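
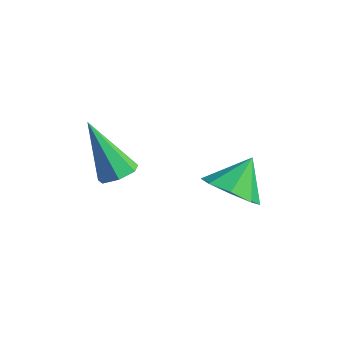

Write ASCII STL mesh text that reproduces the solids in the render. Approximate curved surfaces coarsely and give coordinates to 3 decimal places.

solid 
facet normal 0.492 0.108 -0.864
outer loop
vertex -1.654 -0.054 -2.595
vertex -2.062 0.278 -2.786
vertex -1.6 0.42 -2.505
endloop
endfacet
facet normal 0.701 -0.209 0.682
outer loop
vertex -1.654 -0.054 -2.595
vertex -1.6 0.42 -2.505
vertex -2.958 0.082 -1.214
endloop
endfacet
facet normal 0.492 0.107 -0.864
outer loop
vertex -1.6 0.42 -2.505
vertex -2.062 0.278 -2.786
vertex -1.894 0.788 -2.627
endloop
endfacet
facet normal 0.472 0.593 0.652
outer loop
vertex -1.6 0.42 -2.505
vertex -1.894 0.788 -2.627
vertex -2.958 0.082 -1.214
endloop
endfacet
facet normal 0.491 0.108 -0.865
outer loop
vertex -1.894 0.788 -2.627
vertex -2.062 0.278 -2.786
vertex -2.315 0.771 -2.868
endloop
endfacet
facet normal -0.212 0.929 0.305
outer loop
vertex -1.894 0.788 -2.627
vertex -2.315 0.771 -2.868
vertex -2.958 0.082 -1.214
endloop
endfacet
facet normal 0.492 0.109 -0.864
outer loop
vertex -2.315 0.771 -2.868
vertex -2.062 0.278 -2.786
vertex -2.546 0.384 -3.048
endloop
endfacet
facet normal -0.834 0.543 -0.098
outer loop
vertex -2.315 0.771 -2.868
vertex -2.546 0.384 -3.048
vertex -2.958 0.082 -1.214
endloop
endfacet
facet normal 0.492 0.109 -0.864
outer loop
vertex -2.546 0.384 -3.048
vertex -2.062 0.278 -2.786
vertex -2.413 -0.083 -3.031
endloop
endfacet
facet normal -0.928 -0.273 -0.253
outer loop
vertex -2.546 0.384 -3.048
vertex -2.413 -0.083 -3.031
vertex -2.958 0.082 -1.214
endloop
endfacet
facet normal 0.492 0.108 -0.864
outer loop
vertex -2.413 -0.083 -3.031
vertex -2.062 0.278 -2.786
vertex -2.016 -0.278 -2.829
endloop
endfacet
facet normal -0.422 -0.905 -0.044
outer loop
vertex -2.413 -0.083 -3.031
vertex -2.016 -0.278 -2.829
vertex -2.958 0.082 -1.214
endloop
endfacet
facet normal 0.492 0.108 -0.864
outer loop
vertex -2.016 -0.278 -2.829
vertex -2.062 0.278 -2.786
vertex -1.654 -0.054 -2.595
endloop
endfacet
facet normal 0.303 -0.878 0.372
outer loop
vertex -2.016 -0.278 -2.829
vertex -1.654 -0.054 -2.595
vertex -2.958 0.082 -1.214
endloop
endfacet
facet normal 0.034 -0.676 -0.736
outer loop
vertex 1.166 1.709 -2.769
vertex 0.359 1.797 -2.887
vertex 1.032 2.157 -3.187
endloop
endfacet
facet normal 0.800 0.520 0.301
outer loop
vertex 1.166 1.709 -2.769
vertex 1.032 2.157 -3.187
vertex 0.321 2.583 -2.033
endloop
endfacet
facet normal 0.034 -0.676 -0.736
outer loop
vertex 1.032 2.157 -3.187
vertex 0.359 1.797 -2.887
vertex 0.504 2.395 -3.43
endloop
endfacet
facet normal 0.434 0.898 -0.064
outer loop
vertex 1.032 2.157 -3.187
vertex 0.504 2.395 -3.43
vertex 0.321 2.583 -2.033
endloop
endfacet
facet normal 0.033 -0.676 -0.736
outer loop
vertex 0.504 2.395 -3.43
vertex 0.359 1.797 -2.887
vertex -0.109 2.282 -3.354
endloop
endfacet
facet normal -0.198 0.968 -0.156
outer loop
vertex 0.504 2.395 -3.43
vertex -0.109 2.282 -3.354
vertex 0.321 2.583 -2.033
endloop
endfacet
facet normal 0.032 -0.677 -0.735
outer loop
vertex -0.109 2.282 -3.354
vertex 0.359 1.797 -2.887
vertex -0.447 1.886 -3.004
endloop
endfacet
facet normal -0.723 0.687 0.079
outer loop
vertex -0.109 2.282 -3.354
vertex -0.447 1.886 -3.004
vertex 0.321 2.583 -2.033
endloop
endfacet
facet normal 0.032 -0.677 -0.736
outer loop
vertex -0.447 1.886 -3.004
vertex 0.359 1.797 -2.887
vertex -0.313 1.438 -2.586
endloop
endfacet
facet normal -0.836 0.220 0.503
outer loop
vertex -0.447 1.886 -3.004
vertex -0.313 1.438 -2.586
vertex 0.321 2.583 -2.033
endloop
endfacet
facet normal 0.032 -0.677 -0.736
outer loop
vertex -0.313 1.438 -2.586
vertex 0.359 1.797 -2.887
vertex 0.215 1.2 -2.344
endloop
endfacet
facet normal -0.470 -0.159 0.868
outer loop
vertex -0.313 1.438 -2.586
vertex 0.215 1.2 -2.344
vertex 0.321 2.583 -2.033
endloop
endfacet
facet normal 0.035 -0.677 -0.735
outer loop
vertex 0.215 1.2 -2.344
vertex 0.359 1.797 -2.887
vertex 0.827 1.313 -2.419
endloop
endfacet
facet normal 0.160 -0.228 0.960
outer loop
vertex 0.215 1.2 -2.344
vertex 0.827 1.313 -2.419
vertex 0.321 2.583 -2.033
endloop
endfacet
facet normal 0.033 -0.678 -0.734
outer loop
vertex 0.827 1.313 -2.419
vertex 0.359 1.797 -2.887
vertex 1.166 1.709 -2.769
endloop
endfacet
facet normal 0.687 0.053 0.725
outer loop
vertex 0.827 1.313 -2.419
vertex 1.166 1.709 -2.769
vertex 0.321 2.583 -2.033
endloop
endfacet

endsolid


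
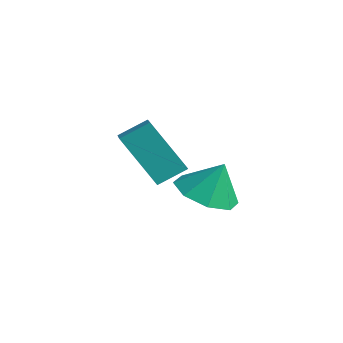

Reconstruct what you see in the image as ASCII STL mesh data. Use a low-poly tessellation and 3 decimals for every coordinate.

solid 
facet normal -0.725 0.549 -0.415
outer loop
vertex -2.386 1.116 2.227
vertex -2.008 2.001 2.738
vertex -1.15 1.523 0.605
endloop
endfacet
facet normal -0.347 -0.813 -0.468
outer loop
vertex -0.352 0.919 1.062
vertex -2.386 1.116 2.227
vertex -1.15 1.523 0.605
endloop
endfacet
facet normal -0.726 0.549 -0.415
outer loop
vertex -1.15 1.523 0.605
vertex -2.008 2.001 2.738
vertex -0.772 2.409 1.116
endloop
endfacet
facet normal 0.595 0.196 -0.780
outer loop
vertex -0.772 2.409 1.116
vertex -0.352 0.919 1.062
vertex -1.15 1.523 0.605
endloop
endfacet
facet normal -0.595 -0.196 0.780
outer loop
vertex -2.386 1.116 2.227
vertex -1.21 1.397 3.195
vertex -2.008 2.001 2.738
endloop
endfacet
facet normal -0.347 -0.812 -0.469
outer loop
vertex -1.588 0.511 2.684
vertex -2.386 1.116 2.227
vertex -0.352 0.919 1.062
endloop
endfacet
facet normal -0.595 -0.196 0.780
outer loop
vertex -1.588 0.511 2.684
vertex -1.21 1.397 3.195
vertex -2.386 1.116 2.227
endloop
endfacet
facet normal 0.347 0.813 0.469
outer loop
vertex -2.008 2.001 2.738
vertex -1.21 1.397 3.195
vertex -0.772 2.409 1.116
endloop
endfacet
facet normal 0.595 0.196 -0.779
outer loop
vertex 0.026 1.804 1.573
vertex -0.352 0.919 1.062
vertex -0.772 2.409 1.116
endloop
endfacet
facet normal 0.347 0.812 0.469
outer loop
vertex -0.772 2.409 1.116
vertex -1.21 1.397 3.195
vertex 0.026 1.804 1.573
endloop
endfacet
facet normal 0.725 -0.549 0.415
outer loop
vertex 0.026 1.804 1.573
vertex -1.588 0.511 2.684
vertex -0.352 0.919 1.062
endloop
endfacet
facet normal 0.726 -0.549 0.415
outer loop
vertex -1.21 1.397 3.195
vertex -1.588 0.511 2.684
vertex 0.026 1.804 1.573
endloop
endfacet
facet normal -0.230 -0.355 -0.906
outer loop
vertex 2.549 1.133 1.287
vertex 1.543 1.113 1.55
vertex 2.175 1.814 1.115
endloop
endfacet
facet normal 0.820 0.514 0.253
outer loop
vertex 2.549 1.133 1.287
vertex 2.175 1.814 1.115
vertex 1.837 1.567 2.71
endloop
endfacet
facet normal -0.230 -0.355 -0.906
outer loop
vertex 2.175 1.814 1.115
vertex 1.543 1.113 1.55
vertex 1.431 2.085 1.198
endloop
endfacet
facet normal 0.355 0.909 0.216
outer loop
vertex 2.175 1.814 1.115
vertex 1.431 2.085 1.198
vertex 1.837 1.567 2.71
endloop
endfacet
facet normal -0.230 -0.355 -0.906
outer loop
vertex 1.431 2.085 1.198
vertex 1.543 1.113 1.55
vertex 0.752 1.786 1.487
endloop
endfacet
facet normal -0.237 0.898 0.371
outer loop
vertex 1.431 2.085 1.198
vertex 0.752 1.786 1.487
vertex 1.837 1.567 2.71
endloop
endfacet
facet normal -0.230 -0.355 -0.906
outer loop
vertex 0.752 1.786 1.487
vertex 1.543 1.113 1.55
vertex 0.537 1.093 1.813
endloop
endfacet
facet normal -0.610 0.484 0.628
outer loop
vertex 0.752 1.786 1.487
vertex 0.537 1.093 1.813
vertex 1.837 1.567 2.71
endloop
endfacet
facet normal -0.230 -0.355 -0.906
outer loop
vertex 0.537 1.093 1.813
vertex 1.543 1.113 1.55
vertex 0.91 0.411 1.986
endloop
endfacet
facet normal -0.544 -0.086 0.834
outer loop
vertex 0.537 1.093 1.813
vertex 0.91 0.411 1.986
vertex 1.837 1.567 2.71
endloop
endfacet
facet normal -0.230 -0.355 -0.906
outer loop
vertex 0.91 0.411 1.986
vertex 1.543 1.113 1.55
vertex 1.654 0.141 1.903
endloop
endfacet
facet normal -0.078 -0.483 0.872
outer loop
vertex 0.91 0.411 1.986
vertex 1.654 0.141 1.903
vertex 1.837 1.567 2.71
endloop
endfacet
facet normal -0.230 -0.355 -0.906
outer loop
vertex 1.654 0.141 1.903
vertex 1.543 1.113 1.55
vertex 2.333 0.44 1.613
endloop
endfacet
facet normal 0.514 -0.472 0.717
outer loop
vertex 1.654 0.141 1.903
vertex 2.333 0.44 1.613
vertex 1.837 1.567 2.71
endloop
endfacet
facet normal -0.230 -0.355 -0.906
outer loop
vertex 2.333 0.44 1.613
vertex 1.543 1.113 1.55
vertex 2.549 1.133 1.287
endloop
endfacet
facet normal 0.885 -0.059 0.461
outer loop
vertex 2.333 0.44 1.613
vertex 2.549 1.133 1.287
vertex 1.837 1.567 2.71
endloop
endfacet

endsolid


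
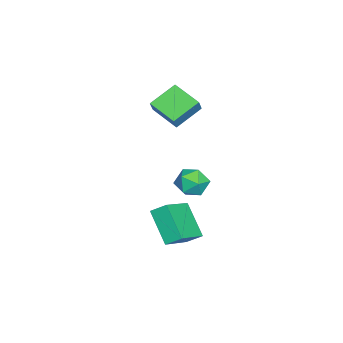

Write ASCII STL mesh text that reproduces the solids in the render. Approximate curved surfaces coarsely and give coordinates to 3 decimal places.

solid 
facet normal -0.562 -0.474 0.677
outer loop
vertex 2.945 0.386 -2.136
vertex 2.935 1.209 -1.568
vertex 1.15 1.066 -3.15
endloop
endfacet
facet normal 0.010 -0.823 -0.569
outer loop
vertex 2.365 2.091 -4.612
vertex 2.945 0.386 -2.136
vertex 1.15 1.066 -3.15
endloop
endfacet
facet normal -0.562 -0.474 0.677
outer loop
vertex 1.15 1.066 -3.15
vertex 2.935 1.209 -1.568
vertex 1.141 1.889 -2.581
endloop
endfacet
facet normal -0.827 0.314 -0.467
outer loop
vertex 1.141 1.889 -2.581
vertex 2.365 2.091 -4.612
vertex 1.15 1.066 -3.15
endloop
endfacet
facet normal 0.827 -0.313 0.468
outer loop
vertex 2.945 0.386 -2.136
vertex 4.15 2.234 -3.03
vertex 2.935 1.209 -1.568
endloop
endfacet
facet normal 0.009 -0.823 -0.569
outer loop
vertex 4.159 1.411 -3.599
vertex 2.945 0.386 -2.136
vertex 2.365 2.091 -4.612
endloop
endfacet
facet normal 0.827 -0.314 0.467
outer loop
vertex 4.159 1.411 -3.599
vertex 4.15 2.234 -3.03
vertex 2.945 0.386 -2.136
endloop
endfacet
facet normal -0.009 0.822 0.569
outer loop
vertex 2.935 1.209 -1.568
vertex 4.15 2.234 -3.03
vertex 1.141 1.889 -2.581
endloop
endfacet
facet normal -0.827 0.312 -0.467
outer loop
vertex 2.355 2.914 -4.044
vertex 2.365 2.091 -4.612
vertex 1.141 1.889 -2.581
endloop
endfacet
facet normal -0.009 0.823 0.568
outer loop
vertex 1.141 1.889 -2.581
vertex 4.15 2.234 -3.03
vertex 2.355 2.914 -4.044
endloop
endfacet
facet normal 0.562 0.474 -0.677
outer loop
vertex 2.355 2.914 -4.044
vertex 4.159 1.411 -3.599
vertex 2.365 2.091 -4.612
endloop
endfacet
facet normal 0.562 0.474 -0.677
outer loop
vertex 4.15 2.234 -3.03
vertex 4.159 1.411 -3.599
vertex 2.355 2.914 -4.044
endloop
endfacet
facet normal -0.597 0.013 -0.802
outer loop
vertex -4.274 0.247 2.193
vertex -3.402 1.68 1.568
vertex -3.133 -0.826 1.326
endloop
endfacet
facet normal -0.487 -0.800 0.349
outer loop
vertex -2.518 -0.84 2.152
vertex -4.274 0.247 2.193
vertex -3.133 -0.826 1.326
endloop
endfacet
facet normal -0.597 0.013 -0.802
outer loop
vertex -3.133 -0.826 1.326
vertex -3.402 1.68 1.568
vertex -2.261 0.607 0.701
endloop
endfacet
facet normal 0.637 -0.599 -0.485
outer loop
vertex -2.261 0.607 0.701
vertex -2.518 -0.84 2.152
vertex -3.133 -0.826 1.326
endloop
endfacet
facet normal -0.637 0.599 0.485
outer loop
vertex -4.274 0.247 2.193
vertex -2.787 1.666 2.394
vertex -3.402 1.68 1.568
endloop
endfacet
facet normal -0.487 -0.800 0.349
outer loop
vertex -3.659 0.233 3.019
vertex -4.274 0.247 2.193
vertex -2.518 -0.84 2.152
endloop
endfacet
facet normal -0.637 0.599 0.485
outer loop
vertex -3.659 0.233 3.019
vertex -2.787 1.666 2.394
vertex -4.274 0.247 2.193
endloop
endfacet
facet normal 0.487 0.800 -0.349
outer loop
vertex -3.402 1.68 1.568
vertex -2.787 1.666 2.394
vertex -2.261 0.607 0.701
endloop
endfacet
facet normal 0.637 -0.599 -0.485
outer loop
vertex -1.646 0.593 1.527
vertex -2.518 -0.84 2.152
vertex -2.261 0.607 0.701
endloop
endfacet
facet normal 0.487 0.800 -0.349
outer loop
vertex -2.261 0.607 0.701
vertex -2.787 1.666 2.394
vertex -1.646 0.593 1.527
endloop
endfacet
facet normal 0.597 -0.013 0.802
outer loop
vertex -1.646 0.593 1.527
vertex -3.659 0.233 3.019
vertex -2.518 -0.84 2.152
endloop
endfacet
facet normal 0.597 -0.013 0.802
outer loop
vertex -2.787 1.666 2.394
vertex -3.659 0.233 3.019
vertex -1.646 0.593 1.527
endloop
endfacet
facet normal -0.514 0.670 0.536
outer loop
vertex 0.615 2.944 -1.153
vertex -0.114 2.3 -1.048
vertex 0.609 2.33 -0.391
endloop
endfacet
facet normal 0.188 0.764 0.617
outer loop
vertex 0.615 2.944 -1.153
vertex 0.609 2.33 -0.391
vertex 1.444 2.51 -0.868
endloop
endfacet
facet normal 0.471 0.882 -0.028
outer loop
vertex 0.615 2.944 -1.153
vertex 1.444 2.51 -0.868
vertex 1.236 2.591 -1.82
endloop
endfacet
facet normal -0.056 0.860 -0.507
outer loop
vertex 0.615 2.944 -1.153
vertex 1.236 2.591 -1.82
vertex 0.273 2.462 -1.932
endloop
endfacet
facet normal -0.666 0.729 -0.158
outer loop
vertex 0.615 2.944 -1.153
vertex 0.273 2.462 -1.932
vertex -0.114 2.3 -1.048
endloop
endfacet
facet normal 0.464 0.157 0.872
outer loop
vertex 1.444 2.51 -0.868
vertex 0.609 2.33 -0.391
vertex 1.227 1.598 -0.588
endloop
endfacet
facet normal -0.673 0.004 0.740
outer loop
vertex 0.609 2.33 -0.391
vertex -0.114 2.3 -1.048
vertex 0.264 1.469 -0.7
endloop
endfacet
facet normal -0.918 0.101 -0.383
outer loop
vertex -0.114 2.3 -1.048
vertex 0.273 2.462 -1.932
vertex 0.056 1.55 -1.652
endloop
endfacet
facet normal 0.068 0.313 -0.947
outer loop
vertex 0.273 2.462 -1.932
vertex 1.236 2.591 -1.82
vertex 0.891 1.73 -2.129
endloop
endfacet
facet normal 0.922 0.347 -0.172
outer loop
vertex 1.236 2.591 -1.82
vertex 1.444 2.51 -0.868
vertex 1.614 1.76 -1.472
endloop
endfacet
facet normal 0.056 -0.860 0.507
outer loop
vertex 0.885 1.116 -1.367
vertex 1.227 1.598 -0.588
vertex 0.264 1.469 -0.7
endloop
endfacet
facet normal -0.471 -0.882 0.028
outer loop
vertex 0.885 1.116 -1.367
vertex 0.264 1.469 -0.7
vertex 0.056 1.55 -1.652
endloop
endfacet
facet normal -0.188 -0.764 -0.617
outer loop
vertex 0.885 1.116 -1.367
vertex 0.056 1.55 -1.652
vertex 0.891 1.73 -2.129
endloop
endfacet
facet normal 0.514 -0.670 -0.536
outer loop
vertex 0.885 1.116 -1.367
vertex 0.891 1.73 -2.129
vertex 1.614 1.76 -1.472
endloop
endfacet
facet normal 0.666 -0.729 0.158
outer loop
vertex 0.885 1.116 -1.367
vertex 1.614 1.76 -1.472
vertex 1.227 1.598 -0.588
endloop
endfacet
facet normal -0.068 -0.313 0.947
outer loop
vertex 0.264 1.469 -0.7
vertex 1.227 1.598 -0.588
vertex 0.609 2.33 -0.391
endloop
endfacet
facet normal -0.922 -0.347 0.172
outer loop
vertex 0.056 1.55 -1.652
vertex 0.264 1.469 -0.7
vertex -0.114 2.3 -1.048
endloop
endfacet
facet normal -0.464 -0.157 -0.872
outer loop
vertex 0.891 1.73 -2.129
vertex 0.056 1.55 -1.652
vertex 0.273 2.462 -1.932
endloop
endfacet
facet normal 0.673 -0.004 -0.740
outer loop
vertex 1.614 1.76 -1.472
vertex 0.891 1.73 -2.129
vertex 1.236 2.591 -1.82
endloop
endfacet
facet normal 0.918 -0.101 0.383
outer loop
vertex 1.227 1.598 -0.588
vertex 1.614 1.76 -1.472
vertex 1.444 2.51 -0.868
endloop
endfacet

endsolid


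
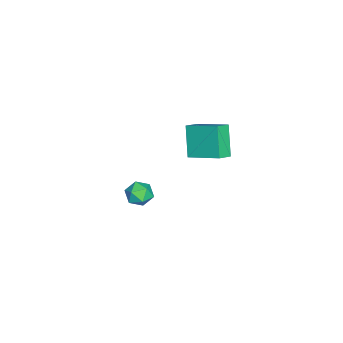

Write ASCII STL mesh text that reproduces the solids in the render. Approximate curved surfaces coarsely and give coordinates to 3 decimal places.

solid 
facet normal -0.546 -0.190 0.816
outer loop
vertex -1.042 1.042 5.165
vertex -1.831 1.488 4.741
vertex -1.653 -0.838 4.32
endloop
endfacet
facet normal 0.788 -0.447 0.423
outer loop
vertex -0.529 -0.448 2.639
vertex -1.042 1.042 5.165
vertex -1.653 -0.838 4.32
endloop
endfacet
facet normal -0.545 -0.190 0.817
outer loop
vertex -1.653 -0.838 4.32
vertex -1.831 1.488 4.741
vertex -2.442 -0.392 3.897
endloop
endfacet
facet normal -0.284 -0.875 -0.393
outer loop
vertex -2.442 -0.392 3.897
vertex -0.529 -0.448 2.639
vertex -1.653 -0.838 4.32
endloop
endfacet
facet normal 0.284 0.875 0.393
outer loop
vertex -1.042 1.042 5.165
vertex -0.707 1.878 3.06
vertex -1.831 1.488 4.741
endloop
endfacet
facet normal 0.788 -0.446 0.423
outer loop
vertex 0.082 1.432 3.483
vertex -1.042 1.042 5.165
vertex -0.529 -0.448 2.639
endloop
endfacet
facet normal 0.284 0.875 0.393
outer loop
vertex 0.082 1.432 3.483
vertex -0.707 1.878 3.06
vertex -1.042 1.042 5.165
endloop
endfacet
facet normal -0.788 0.446 -0.424
outer loop
vertex -1.831 1.488 4.741
vertex -0.707 1.878 3.06
vertex -2.442 -0.392 3.897
endloop
endfacet
facet normal -0.284 -0.875 -0.392
outer loop
vertex -1.318 -0.002 2.215
vertex -0.529 -0.448 2.639
vertex -2.442 -0.392 3.897
endloop
endfacet
facet normal -0.788 0.446 -0.423
outer loop
vertex -2.442 -0.392 3.897
vertex -0.707 1.878 3.06
vertex -1.318 -0.002 2.215
endloop
endfacet
facet normal 0.546 0.189 -0.816
outer loop
vertex -1.318 -0.002 2.215
vertex 0.082 1.432 3.483
vertex -0.529 -0.448 2.639
endloop
endfacet
facet normal 0.545 0.190 -0.817
outer loop
vertex -0.707 1.878 3.06
vertex 0.082 1.432 3.483
vertex -1.318 -0.002 2.215
endloop
endfacet
facet normal 0.210 -0.058 0.976
outer loop
vertex -2.611 -3.313 -2.607
vertex -3.079 -4.097 -2.553
vertex -2.185 -4.111 -2.746
endloop
endfacet
facet normal 0.729 0.280 0.624
outer loop
vertex -2.611 -3.313 -2.607
vertex -2.185 -4.111 -2.746
vertex -2.001 -3.394 -3.283
endloop
endfacet
facet normal 0.442 0.846 0.298
outer loop
vertex -2.611 -3.313 -2.607
vertex -2.001 -3.394 -3.283
vertex -2.781 -2.937 -3.423
endloop
endfacet
facet normal -0.256 0.857 0.448
outer loop
vertex -2.611 -3.313 -2.607
vertex -2.781 -2.937 -3.423
vertex -3.447 -3.372 -2.972
endloop
endfacet
facet normal -0.400 0.298 0.867
outer loop
vertex -2.611 -3.313 -2.607
vertex -3.447 -3.372 -2.972
vertex -3.079 -4.097 -2.553
endloop
endfacet
facet normal 0.980 -0.161 0.121
outer loop
vertex -2.001 -3.394 -3.283
vertex -2.185 -4.111 -2.746
vertex -2.093 -4.228 -3.648
endloop
endfacet
facet normal 0.138 -0.709 0.692
outer loop
vertex -2.185 -4.111 -2.746
vertex -3.079 -4.097 -2.553
vertex -2.759 -4.663 -3.197
endloop
endfacet
facet normal -0.847 -0.132 0.515
outer loop
vertex -3.079 -4.097 -2.553
vertex -3.447 -3.372 -2.972
vertex -3.539 -4.206 -3.337
endloop
endfacet
facet normal -0.614 0.772 -0.163
outer loop
vertex -3.447 -3.372 -2.972
vertex -2.781 -2.937 -3.423
vertex -3.355 -3.489 -3.874
endloop
endfacet
facet normal 0.515 0.754 -0.407
outer loop
vertex -2.781 -2.937 -3.423
vertex -2.001 -3.394 -3.283
vertex -2.461 -3.503 -4.067
endloop
endfacet
facet normal 0.256 -0.857 -0.448
outer loop
vertex -2.929 -4.287 -4.013
vertex -2.093 -4.228 -3.648
vertex -2.759 -4.663 -3.197
endloop
endfacet
facet normal -0.442 -0.846 -0.298
outer loop
vertex -2.929 -4.287 -4.013
vertex -2.759 -4.663 -3.197
vertex -3.539 -4.206 -3.337
endloop
endfacet
facet normal -0.729 -0.280 -0.624
outer loop
vertex -2.929 -4.287 -4.013
vertex -3.539 -4.206 -3.337
vertex -3.355 -3.489 -3.874
endloop
endfacet
facet normal -0.210 0.058 -0.976
outer loop
vertex -2.929 -4.287 -4.013
vertex -3.355 -3.489 -3.874
vertex -2.461 -3.503 -4.067
endloop
endfacet
facet normal 0.400 -0.298 -0.867
outer loop
vertex -2.929 -4.287 -4.013
vertex -2.461 -3.503 -4.067
vertex -2.093 -4.228 -3.648
endloop
endfacet
facet normal 0.614 -0.772 0.163
outer loop
vertex -2.759 -4.663 -3.197
vertex -2.093 -4.228 -3.648
vertex -2.185 -4.111 -2.746
endloop
endfacet
facet normal -0.515 -0.754 0.407
outer loop
vertex -3.539 -4.206 -3.337
vertex -2.759 -4.663 -3.197
vertex -3.079 -4.097 -2.553
endloop
endfacet
facet normal -0.980 0.161 -0.121
outer loop
vertex -3.355 -3.489 -3.874
vertex -3.539 -4.206 -3.337
vertex -3.447 -3.372 -2.972
endloop
endfacet
facet normal -0.138 0.709 -0.692
outer loop
vertex -2.461 -3.503 -4.067
vertex -3.355 -3.489 -3.874
vertex -2.781 -2.937 -3.423
endloop
endfacet
facet normal 0.847 0.132 -0.515
outer loop
vertex -2.093 -4.228 -3.648
vertex -2.461 -3.503 -4.067
vertex -2.001 -3.394 -3.283
endloop
endfacet

endsolid


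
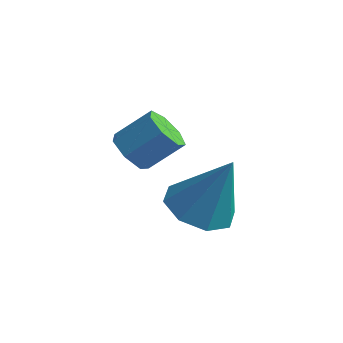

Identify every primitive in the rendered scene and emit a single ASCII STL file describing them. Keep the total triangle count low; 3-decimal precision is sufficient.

solid 
facet normal -0.565 -0.515 -0.644
outer loop
vertex 3.148 0.818 3.138
vertex 2.658 1.134 3.315
vertex 3.051 1.263 2.867
endloop
endfacet
facet normal 0.804 -0.171 -0.569
outer loop
vertex 3.148 0.818 3.138
vertex 3.051 1.263 2.867
vertex 3.753 1.369 3.827
endloop
endfacet
facet normal 0.804 -0.170 -0.569
outer loop
vertex 3.753 1.369 3.827
vertex 3.051 1.263 2.867
vertex 3.656 1.814 3.557
endloop
endfacet
facet normal 0.566 0.514 0.645
outer loop
vertex 3.753 1.369 3.827
vertex 3.656 1.814 3.557
vertex 3.262 1.686 4.005
endloop
endfacet
facet normal -0.566 -0.515 -0.644
outer loop
vertex 3.051 1.263 2.867
vertex 2.658 1.134 3.315
vertex 2.658 1.611 2.934
endloop
endfacet
facet normal 0.359 0.550 -0.754
outer loop
vertex 3.051 1.263 2.867
vertex 2.658 1.611 2.934
vertex 3.656 1.814 3.557
endloop
endfacet
facet normal 0.359 0.550 -0.754
outer loop
vertex 3.656 1.814 3.557
vertex 2.658 1.611 2.934
vertex 3.263 2.162 3.624
endloop
endfacet
facet normal 0.566 0.515 0.644
outer loop
vertex 3.656 1.814 3.557
vertex 3.263 2.162 3.624
vertex 3.262 1.686 4.005
endloop
endfacet
facet normal -0.566 -0.515 -0.644
outer loop
vertex 2.658 1.611 2.934
vertex 2.658 1.134 3.315
vertex 2.265 1.6 3.288
endloop
endfacet
facet normal -0.358 0.857 -0.371
outer loop
vertex 2.658 1.611 2.934
vertex 2.265 1.6 3.288
vertex 3.263 2.162 3.624
endloop
endfacet
facet normal -0.357 0.857 -0.372
outer loop
vertex 3.263 2.162 3.624
vertex 2.265 1.6 3.288
vertex 2.869 2.151 3.977
endloop
endfacet
facet normal 0.564 0.515 0.645
outer loop
vertex 3.263 2.162 3.624
vertex 2.869 2.151 3.977
vertex 3.262 1.686 4.005
endloop
endfacet
facet normal -0.566 -0.514 -0.645
outer loop
vertex 2.265 1.6 3.288
vertex 2.658 1.134 3.315
vertex 2.167 1.239 3.662
endloop
endfacet
facet normal -0.804 0.519 0.290
outer loop
vertex 2.265 1.6 3.288
vertex 2.167 1.239 3.662
vertex 2.869 2.151 3.977
endloop
endfacet
facet normal -0.804 0.518 0.291
outer loop
vertex 2.869 2.151 3.977
vertex 2.167 1.239 3.662
vertex 2.772 1.79 4.352
endloop
endfacet
facet normal 0.565 0.516 0.643
outer loop
vertex 2.869 2.151 3.977
vertex 2.772 1.79 4.352
vertex 3.262 1.686 4.005
endloop
endfacet
facet normal -0.565 -0.515 -0.644
outer loop
vertex 2.167 1.239 3.662
vertex 2.658 1.134 3.315
vertex 2.439 0.799 3.775
endloop
endfacet
facet normal -0.646 -0.211 0.734
outer loop
vertex 2.167 1.239 3.662
vertex 2.439 0.799 3.775
vertex 2.772 1.79 4.352
endloop
endfacet
facet normal -0.646 -0.211 0.734
outer loop
vertex 2.772 1.79 4.352
vertex 2.439 0.799 3.775
vertex 3.044 1.35 4.465
endloop
endfacet
facet normal 0.565 0.515 0.644
outer loop
vertex 2.772 1.79 4.352
vertex 3.044 1.35 4.465
vertex 3.262 1.686 4.005
endloop
endfacet
facet normal -0.565 -0.515 -0.644
outer loop
vertex 2.439 0.799 3.775
vertex 2.658 1.134 3.315
vertex 2.875 0.612 3.542
endloop
endfacet
facet normal -0.001 -0.781 0.625
outer loop
vertex 2.439 0.799 3.775
vertex 2.875 0.612 3.542
vertex 3.044 1.35 4.465
endloop
endfacet
facet normal 0.000 -0.781 0.624
outer loop
vertex 3.044 1.35 4.465
vertex 2.875 0.612 3.542
vertex 3.48 1.163 4.231
endloop
endfacet
facet normal 0.566 0.514 0.644
outer loop
vertex 3.044 1.35 4.465
vertex 3.48 1.163 4.231
vertex 3.262 1.686 4.005
endloop
endfacet
facet normal -0.565 -0.515 -0.644
outer loop
vertex 2.875 0.612 3.542
vertex 2.658 1.134 3.315
vertex 3.148 0.818 3.138
endloop
endfacet
facet normal 0.644 -0.764 0.046
outer loop
vertex 2.875 0.612 3.542
vertex 3.148 0.818 3.138
vertex 3.48 1.163 4.231
endloop
endfacet
facet normal 0.644 -0.764 0.046
outer loop
vertex 3.48 1.163 4.231
vertex 3.148 0.818 3.138
vertex 3.753 1.369 3.827
endloop
endfacet
facet normal 0.566 0.514 0.645
outer loop
vertex 3.48 1.163 4.231
vertex 3.753 1.369 3.827
vertex 3.262 1.686 4.005
endloop
endfacet
facet normal -0.405 -0.127 -0.905
outer loop
vertex 4.159 3.064 0.792
vertex 3.611 2.434 1.126
vertex 3.565 3.326 1.021
endloop
endfacet
facet normal 0.443 0.886 0.135
outer loop
vertex 4.159 3.064 0.792
vertex 3.565 3.326 1.021
vertex 4.349 2.666 2.774
endloop
endfacet
facet normal -0.406 -0.127 -0.905
outer loop
vertex 3.565 3.326 1.021
vertex 3.611 2.434 1.126
vertex 2.998 3.066 1.312
endloop
endfacet
facet normal -0.191 0.887 0.420
outer loop
vertex 3.565 3.326 1.021
vertex 2.998 3.066 1.312
vertex 4.349 2.666 2.774
endloop
endfacet
facet normal -0.406 -0.127 -0.905
outer loop
vertex 2.998 3.066 1.312
vertex 3.611 2.434 1.126
vertex 2.79 2.435 1.494
endloop
endfacet
facet normal -0.616 0.399 0.679
outer loop
vertex 2.998 3.066 1.312
vertex 2.79 2.435 1.494
vertex 4.349 2.666 2.774
endloop
endfacet
facet normal -0.406 -0.128 -0.905
outer loop
vertex 2.79 2.435 1.494
vertex 3.611 2.434 1.126
vertex 3.063 1.803 1.461
endloop
endfacet
facet normal -0.581 -0.291 0.760
outer loop
vertex 2.79 2.435 1.494
vertex 3.063 1.803 1.461
vertex 4.349 2.666 2.774
endloop
endfacet
facet normal -0.406 -0.128 -0.905
outer loop
vertex 3.063 1.803 1.461
vertex 3.611 2.434 1.126
vertex 3.657 1.541 1.232
endloop
endfacet
facet normal -0.106 -0.780 0.617
outer loop
vertex 3.063 1.803 1.461
vertex 3.657 1.541 1.232
vertex 4.349 2.666 2.774
endloop
endfacet
facet normal -0.405 -0.128 -0.905
outer loop
vertex 3.657 1.541 1.232
vertex 3.611 2.434 1.126
vertex 4.224 1.802 0.941
endloop
endfacet
facet normal 0.530 -0.781 0.332
outer loop
vertex 3.657 1.541 1.232
vertex 4.224 1.802 0.941
vertex 4.349 2.666 2.774
endloop
endfacet
facet normal -0.406 -0.129 -0.905
outer loop
vertex 4.224 1.802 0.941
vertex 3.611 2.434 1.126
vertex 4.432 2.433 0.758
endloop
endfacet
facet normal 0.953 -0.293 0.073
outer loop
vertex 4.224 1.802 0.941
vertex 4.432 2.433 0.758
vertex 4.349 2.666 2.774
endloop
endfacet
facet normal -0.406 -0.127 -0.905
outer loop
vertex 4.432 2.433 0.758
vertex 3.611 2.434 1.126
vertex 4.159 3.064 0.792
endloop
endfacet
facet normal 0.918 0.397 -0.008
outer loop
vertex 4.432 2.433 0.758
vertex 4.159 3.064 0.792
vertex 4.349 2.666 2.774
endloop
endfacet

endsolid


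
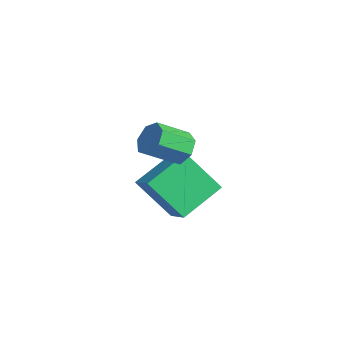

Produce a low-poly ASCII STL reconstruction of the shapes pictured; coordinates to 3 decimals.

solid 
facet normal -0.891 -0.072 -0.449
outer loop
vertex 1.441 3.552 -1.452
vertex 2.009 4.454 -2.724
vertex 1.914 2.231 -2.177
endloop
endfacet
facet normal -0.341 -0.543 0.767
outer loop
vertex 2.831 2.306 -1.716
vertex 1.441 3.552 -1.452
vertex 1.914 2.231 -2.177
endloop
endfacet
facet normal -0.891 -0.072 -0.448
outer loop
vertex 1.914 2.231 -2.177
vertex 2.009 4.454 -2.724
vertex 2.481 3.133 -3.45
endloop
endfacet
facet normal 0.299 -0.836 -0.459
outer loop
vertex 2.481 3.133 -3.45
vertex 2.831 2.306 -1.716
vertex 1.914 2.231 -2.177
endloop
endfacet
facet normal -0.299 0.836 0.459
outer loop
vertex 1.441 3.552 -1.452
vertex 2.926 4.529 -2.263
vertex 2.009 4.454 -2.724
endloop
endfacet
facet normal -0.342 -0.543 0.767
outer loop
vertex 2.359 3.627 -0.99
vertex 1.441 3.552 -1.452
vertex 2.831 2.306 -1.716
endloop
endfacet
facet normal -0.299 0.836 0.459
outer loop
vertex 2.359 3.627 -0.99
vertex 2.926 4.529 -2.263
vertex 1.441 3.552 -1.452
endloop
endfacet
facet normal 0.341 0.543 -0.767
outer loop
vertex 2.009 4.454 -2.724
vertex 2.926 4.529 -2.263
vertex 2.481 3.133 -3.45
endloop
endfacet
facet normal 0.299 -0.836 -0.459
outer loop
vertex 3.399 3.208 -2.988
vertex 2.831 2.306 -1.716
vertex 2.481 3.133 -3.45
endloop
endfacet
facet normal 0.342 0.543 -0.767
outer loop
vertex 2.481 3.133 -3.45
vertex 2.926 4.529 -2.263
vertex 3.399 3.208 -2.988
endloop
endfacet
facet normal 0.891 0.072 0.449
outer loop
vertex 3.399 3.208 -2.988
vertex 2.359 3.627 -0.99
vertex 2.831 2.306 -1.716
endloop
endfacet
facet normal 0.891 0.073 0.448
outer loop
vertex 2.926 4.529 -2.263
vertex 2.359 3.627 -0.99
vertex 3.399 3.208 -2.988
endloop
endfacet
facet normal -0.041 0.845 -0.534
outer loop
vertex 4.406 2.75 -0.125
vertex 3.977 2.951 0.226
vertex 4.56 3.016 0.284
endloop
endfacet
facet normal 0.953 -0.128 -0.276
outer loop
vertex 4.406 2.75 -0.125
vertex 4.56 3.016 0.284
vertex 4.453 1.788 0.484
endloop
endfacet
facet normal 0.953 -0.128 -0.276
outer loop
vertex 4.453 1.788 0.484
vertex 4.56 3.016 0.284
vertex 4.607 2.054 0.893
endloop
endfacet
facet normal 0.040 -0.844 0.534
outer loop
vertex 4.453 1.788 0.484
vertex 4.607 2.054 0.893
vertex 4.023 1.989 0.834
endloop
endfacet
facet normal -0.041 0.843 -0.536
outer loop
vertex 4.56 3.016 0.284
vertex 3.977 2.951 0.226
vertex 4.275 3.234 0.649
endloop
endfacet
facet normal 0.830 0.327 0.453
outer loop
vertex 4.56 3.016 0.284
vertex 4.275 3.234 0.649
vertex 4.607 2.054 0.893
endloop
endfacet
facet normal 0.828 0.327 0.455
outer loop
vertex 4.607 2.054 0.893
vertex 4.275 3.234 0.649
vertex 4.321 2.271 1.258
endloop
endfacet
facet normal 0.040 -0.845 0.534
outer loop
vertex 4.607 2.054 0.893
vertex 4.321 2.271 1.258
vertex 4.023 1.989 0.834
endloop
endfacet
facet normal -0.042 0.844 -0.535
outer loop
vertex 4.275 3.234 0.649
vertex 3.977 2.951 0.226
vertex 3.765 3.238 0.695
endloop
endfacet
facet normal 0.080 0.536 0.841
outer loop
vertex 4.275 3.234 0.649
vertex 3.765 3.238 0.695
vertex 4.321 2.271 1.258
endloop
endfacet
facet normal 0.081 0.536 0.840
outer loop
vertex 4.321 2.271 1.258
vertex 3.765 3.238 0.695
vertex 3.812 2.276 1.304
endloop
endfacet
facet normal 0.040 -0.845 0.534
outer loop
vertex 4.321 2.271 1.258
vertex 3.812 2.276 1.304
vertex 4.023 1.989 0.834
endloop
endfacet
facet normal -0.040 0.844 -0.535
outer loop
vertex 3.765 3.238 0.695
vertex 3.977 2.951 0.226
vertex 3.414 3.027 0.388
endloop
endfacet
facet normal -0.727 0.342 0.596
outer loop
vertex 3.765 3.238 0.695
vertex 3.414 3.027 0.388
vertex 3.812 2.276 1.304
endloop
endfacet
facet normal -0.727 0.341 0.596
outer loop
vertex 3.812 2.276 1.304
vertex 3.414 3.027 0.388
vertex 3.461 2.064 0.997
endloop
endfacet
facet normal 0.042 -0.844 0.534
outer loop
vertex 3.812 2.276 1.304
vertex 3.461 2.064 0.997
vertex 4.023 1.989 0.834
endloop
endfacet
facet normal -0.040 0.844 -0.535
outer loop
vertex 3.414 3.027 0.388
vertex 3.977 2.951 0.226
vertex 3.487 2.758 -0.042
endloop
endfacet
facet normal -0.989 -0.111 -0.099
outer loop
vertex 3.414 3.027 0.388
vertex 3.487 2.758 -0.042
vertex 3.461 2.064 0.997
endloop
endfacet
facet normal -0.989 -0.111 -0.099
outer loop
vertex 3.461 2.064 0.997
vertex 3.487 2.758 -0.042
vertex 3.534 1.796 0.567
endloop
endfacet
facet normal 0.042 -0.845 0.534
outer loop
vertex 3.461 2.064 0.997
vertex 3.534 1.796 0.567
vertex 4.023 1.989 0.834
endloop
endfacet
facet normal -0.041 0.844 -0.534
outer loop
vertex 3.487 2.758 -0.042
vertex 3.977 2.951 0.226
vertex 3.929 2.635 -0.27
endloop
endfacet
facet normal -0.504 -0.479 -0.718
outer loop
vertex 3.487 2.758 -0.042
vertex 3.929 2.635 -0.27
vertex 3.534 1.796 0.567
endloop
endfacet
facet normal -0.505 -0.479 -0.718
outer loop
vertex 3.534 1.796 0.567
vertex 3.929 2.635 -0.27
vertex 3.975 1.673 0.339
endloop
endfacet
facet normal 0.041 -0.844 0.535
outer loop
vertex 3.534 1.796 0.567
vertex 3.975 1.673 0.339
vertex 4.023 1.989 0.834
endloop
endfacet
facet normal -0.041 0.844 -0.534
outer loop
vertex 3.929 2.635 -0.27
vertex 3.977 2.951 0.226
vertex 4.406 2.75 -0.125
endloop
endfacet
facet normal 0.359 -0.487 -0.796
outer loop
vertex 3.929 2.635 -0.27
vertex 4.406 2.75 -0.125
vertex 3.975 1.673 0.339
endloop
endfacet
facet normal 0.359 -0.487 -0.797
outer loop
vertex 3.975 1.673 0.339
vertex 4.406 2.75 -0.125
vertex 4.453 1.788 0.484
endloop
endfacet
facet normal 0.041 -0.844 0.535
outer loop
vertex 3.975 1.673 0.339
vertex 4.453 1.788 0.484
vertex 4.023 1.989 0.834
endloop
endfacet

endsolid


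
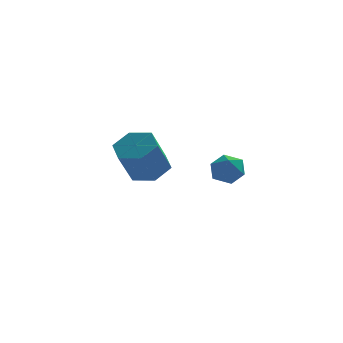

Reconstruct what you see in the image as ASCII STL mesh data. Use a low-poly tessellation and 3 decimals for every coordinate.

solid 
facet normal 0.323 0.461 -0.827
outer loop
vertex -0.606 3.32 0.138
vertex -1.588 3.775 0.008
vertex -0.823 4.286 0.592
endloop
endfacet
facet normal 0.925 0.030 0.378
outer loop
vertex -0.606 3.32 0.138
vertex -0.823 4.286 0.592
vertex -1.27 2.37 1.841
endloop
endfacet
facet normal 0.925 0.030 0.378
outer loop
vertex -1.27 2.37 1.841
vertex -0.823 4.286 0.592
vertex -1.487 3.337 2.295
endloop
endfacet
facet normal -0.322 -0.461 0.827
outer loop
vertex -1.27 2.37 1.841
vertex -1.487 3.337 2.295
vertex -2.252 2.825 1.712
endloop
endfacet
facet normal 0.323 0.461 -0.826
outer loop
vertex -0.823 4.286 0.592
vertex -1.588 3.775 0.008
vertex -1.805 4.742 0.463
endloop
endfacet
facet normal 0.291 0.783 0.550
outer loop
vertex -0.823 4.286 0.592
vertex -1.805 4.742 0.463
vertex -1.487 3.337 2.295
endloop
endfacet
facet normal 0.291 0.783 0.550
outer loop
vertex -1.487 3.337 2.295
vertex -1.805 4.742 0.463
vertex -2.469 3.792 2.166
endloop
endfacet
facet normal -0.322 -0.461 0.827
outer loop
vertex -1.487 3.337 2.295
vertex -2.469 3.792 2.166
vertex -2.252 2.825 1.712
endloop
endfacet
facet normal 0.322 0.461 -0.827
outer loop
vertex -1.805 4.742 0.463
vertex -1.588 3.775 0.008
vertex -2.57 4.23 -0.121
endloop
endfacet
facet normal -0.635 0.753 0.172
outer loop
vertex -1.805 4.742 0.463
vertex -2.57 4.23 -0.121
vertex -2.469 3.792 2.166
endloop
endfacet
facet normal -0.635 0.753 0.172
outer loop
vertex -2.469 3.792 2.166
vertex -2.57 4.23 -0.121
vertex -3.234 3.28 1.582
endloop
endfacet
facet normal -0.323 -0.461 0.827
outer loop
vertex -2.469 3.792 2.166
vertex -3.234 3.28 1.582
vertex -2.252 2.825 1.712
endloop
endfacet
facet normal 0.322 0.461 -0.827
outer loop
vertex -2.57 4.23 -0.121
vertex -1.588 3.775 0.008
vertex -2.353 3.263 -0.575
endloop
endfacet
facet normal -0.925 -0.030 -0.378
outer loop
vertex -2.57 4.23 -0.121
vertex -2.353 3.263 -0.575
vertex -3.234 3.28 1.582
endloop
endfacet
facet normal -0.925 -0.030 -0.378
outer loop
vertex -3.234 3.28 1.582
vertex -2.353 3.263 -0.575
vertex -3.017 2.314 1.128
endloop
endfacet
facet normal -0.323 -0.461 0.827
outer loop
vertex -3.234 3.28 1.582
vertex -3.017 2.314 1.128
vertex -2.252 2.825 1.712
endloop
endfacet
facet normal 0.322 0.461 -0.827
outer loop
vertex -2.353 3.263 -0.575
vertex -1.588 3.775 0.008
vertex -1.371 2.808 -0.446
endloop
endfacet
facet normal -0.291 -0.783 -0.550
outer loop
vertex -2.353 3.263 -0.575
vertex -1.371 2.808 -0.446
vertex -3.017 2.314 1.128
endloop
endfacet
facet normal -0.291 -0.783 -0.550
outer loop
vertex -3.017 2.314 1.128
vertex -1.371 2.808 -0.446
vertex -2.035 1.858 1.257
endloop
endfacet
facet normal -0.323 -0.461 0.826
outer loop
vertex -3.017 2.314 1.128
vertex -2.035 1.858 1.257
vertex -2.252 2.825 1.712
endloop
endfacet
facet normal 0.323 0.461 -0.827
outer loop
vertex -1.371 2.808 -0.446
vertex -1.588 3.775 0.008
vertex -0.606 3.32 0.138
endloop
endfacet
facet normal 0.635 -0.753 -0.172
outer loop
vertex -1.371 2.808 -0.446
vertex -0.606 3.32 0.138
vertex -2.035 1.858 1.257
endloop
endfacet
facet normal 0.635 -0.753 -0.172
outer loop
vertex -2.035 1.858 1.257
vertex -0.606 3.32 0.138
vertex -1.27 2.37 1.841
endloop
endfacet
facet normal -0.322 -0.461 0.827
outer loop
vertex -2.035 1.858 1.257
vertex -1.27 2.37 1.841
vertex -2.252 2.825 1.712
endloop
endfacet
facet normal -0.151 0.916 0.372
outer loop
vertex 0.895 -1.167 1.797
vertex 1.276 -1.399 2.523
vertex 1.736 -1.065 1.888
endloop
endfacet
facet normal -0.077 0.938 -0.338
outer loop
vertex 0.895 -1.167 1.797
vertex 1.736 -1.065 1.888
vertex 1.419 -1.356 1.153
endloop
endfacet
facet normal -0.581 0.521 -0.625
outer loop
vertex 0.895 -1.167 1.797
vertex 1.419 -1.356 1.153
vertex 0.764 -1.87 1.333
endloop
endfacet
facet normal -0.966 0.241 -0.093
outer loop
vertex 0.895 -1.167 1.797
vertex 0.764 -1.87 1.333
vertex 0.676 -1.896 2.18
endloop
endfacet
facet normal -0.701 0.485 0.523
outer loop
vertex 0.895 -1.167 1.797
vertex 0.676 -1.896 2.18
vertex 1.276 -1.399 2.523
endloop
endfacet
facet normal 0.559 0.660 -0.502
outer loop
vertex 1.419 -1.356 1.153
vertex 1.736 -1.065 1.888
vertex 2.124 -1.704 1.48
endloop
endfacet
facet normal 0.439 0.624 0.646
outer loop
vertex 1.736 -1.065 1.888
vertex 1.276 -1.399 2.523
vertex 2.036 -1.73 2.327
endloop
endfacet
facet normal -0.449 -0.073 0.891
outer loop
vertex 1.276 -1.399 2.523
vertex 0.676 -1.896 2.18
vertex 1.381 -2.244 2.507
endloop
endfacet
facet normal -0.878 -0.466 -0.106
outer loop
vertex 0.676 -1.896 2.18
vertex 0.764 -1.87 1.333
vertex 1.064 -2.535 1.772
endloop
endfacet
facet normal -0.255 -0.013 -0.967
outer loop
vertex 0.764 -1.87 1.333
vertex 1.419 -1.356 1.153
vertex 1.524 -2.201 1.137
endloop
endfacet
facet normal 0.966 -0.241 0.093
outer loop
vertex 1.905 -2.433 1.863
vertex 2.124 -1.704 1.48
vertex 2.036 -1.73 2.327
endloop
endfacet
facet normal 0.581 -0.521 0.625
outer loop
vertex 1.905 -2.433 1.863
vertex 2.036 -1.73 2.327
vertex 1.381 -2.244 2.507
endloop
endfacet
facet normal 0.077 -0.938 0.338
outer loop
vertex 1.905 -2.433 1.863
vertex 1.381 -2.244 2.507
vertex 1.064 -2.535 1.772
endloop
endfacet
facet normal 0.151 -0.916 -0.372
outer loop
vertex 1.905 -2.433 1.863
vertex 1.064 -2.535 1.772
vertex 1.524 -2.201 1.137
endloop
endfacet
facet normal 0.701 -0.485 -0.523
outer loop
vertex 1.905 -2.433 1.863
vertex 1.524 -2.201 1.137
vertex 2.124 -1.704 1.48
endloop
endfacet
facet normal 0.878 0.466 0.106
outer loop
vertex 2.036 -1.73 2.327
vertex 2.124 -1.704 1.48
vertex 1.736 -1.065 1.888
endloop
endfacet
facet normal 0.255 0.013 0.967
outer loop
vertex 1.381 -2.244 2.507
vertex 2.036 -1.73 2.327
vertex 1.276 -1.399 2.523
endloop
endfacet
facet normal -0.559 -0.660 0.502
outer loop
vertex 1.064 -2.535 1.772
vertex 1.381 -2.244 2.507
vertex 0.676 -1.896 2.18
endloop
endfacet
facet normal -0.439 -0.624 -0.646
outer loop
vertex 1.524 -2.201 1.137
vertex 1.064 -2.535 1.772
vertex 0.764 -1.87 1.333
endloop
endfacet
facet normal 0.449 0.073 -0.891
outer loop
vertex 2.124 -1.704 1.48
vertex 1.524 -2.201 1.137
vertex 1.419 -1.356 1.153
endloop
endfacet

endsolid


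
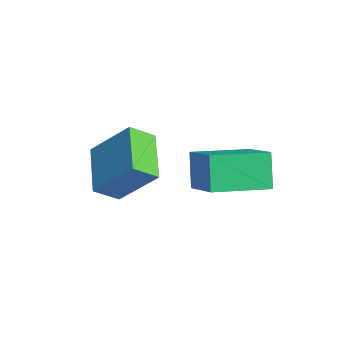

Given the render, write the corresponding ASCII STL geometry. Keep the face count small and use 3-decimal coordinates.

solid 
facet normal -0.463 -0.544 -0.700
outer loop
vertex -0.753 -4.09 -0.314
vertex -2.598 -3.716 0.617
vertex -0.886 -3.155 -0.953
endloop
endfacet
facet normal 0.878 -0.178 -0.443
outer loop
vertex 0.078 -2.024 0.503
vertex -0.753 -4.09 -0.314
vertex -0.886 -3.155 -0.953
endloop
endfacet
facet normal -0.464 -0.543 -0.700
outer loop
vertex -0.886 -3.155 -0.953
vertex -2.598 -3.716 0.617
vertex -2.731 -2.781 -0.021
endloop
endfacet
facet normal -0.117 0.820 -0.560
outer loop
vertex -2.731 -2.781 -0.021
vertex 0.078 -2.024 0.503
vertex -0.886 -3.155 -0.953
endloop
endfacet
facet normal 0.116 -0.820 0.560
outer loop
vertex -0.753 -4.09 -0.314
vertex -1.634 -2.585 2.073
vertex -2.598 -3.716 0.617
endloop
endfacet
facet normal 0.878 -0.178 -0.444
outer loop
vertex 0.211 -2.959 1.141
vertex -0.753 -4.09 -0.314
vertex 0.078 -2.024 0.503
endloop
endfacet
facet normal 0.117 -0.820 0.560
outer loop
vertex 0.211 -2.959 1.141
vertex -1.634 -2.585 2.073
vertex -0.753 -4.09 -0.314
endloop
endfacet
facet normal -0.878 0.178 0.444
outer loop
vertex -2.598 -3.716 0.617
vertex -1.634 -2.585 2.073
vertex -2.731 -2.781 -0.021
endloop
endfacet
facet normal -0.116 0.820 -0.560
outer loop
vertex -1.767 -1.65 1.434
vertex 0.078 -2.024 0.503
vertex -2.731 -2.781 -0.021
endloop
endfacet
facet normal -0.878 0.178 0.443
outer loop
vertex -2.731 -2.781 -0.021
vertex -1.634 -2.585 2.073
vertex -1.767 -1.65 1.434
endloop
endfacet
facet normal 0.463 0.544 0.700
outer loop
vertex -1.767 -1.65 1.434
vertex 0.211 -2.959 1.141
vertex 0.078 -2.024 0.503
endloop
endfacet
facet normal 0.464 0.544 0.699
outer loop
vertex -1.634 -2.585 2.073
vertex 0.211 -2.959 1.141
vertex -1.767 -1.65 1.434
endloop
endfacet
facet normal -0.906 -0.069 -0.418
outer loop
vertex -0.671 -0.755 1.099
vertex -0.726 1.392 0.864
vertex -0.028 -0.888 -0.272
endloop
endfacet
facet normal 0.025 -0.994 0.108
outer loop
vertex 1.766 -0.752 0.556
vertex -0.671 -0.755 1.099
vertex -0.028 -0.888 -0.272
endloop
endfacet
facet normal -0.906 -0.069 -0.418
outer loop
vertex -0.028 -0.888 -0.272
vertex -0.726 1.392 0.864
vertex -0.083 1.258 -0.507
endloop
endfacet
facet normal 0.423 -0.088 -0.902
outer loop
vertex -0.083 1.258 -0.507
vertex 1.766 -0.752 0.556
vertex -0.028 -0.888 -0.272
endloop
endfacet
facet normal -0.423 0.088 0.902
outer loop
vertex -0.671 -0.755 1.099
vertex 1.068 1.528 1.692
vertex -0.726 1.392 0.864
endloop
endfacet
facet normal 0.026 -0.994 0.109
outer loop
vertex 1.123 -0.618 1.927
vertex -0.671 -0.755 1.099
vertex 1.766 -0.752 0.556
endloop
endfacet
facet normal -0.423 0.088 0.902
outer loop
vertex 1.123 -0.618 1.927
vertex 1.068 1.528 1.692
vertex -0.671 -0.755 1.099
endloop
endfacet
facet normal -0.025 0.994 -0.109
outer loop
vertex -0.726 1.392 0.864
vertex 1.068 1.528 1.692
vertex -0.083 1.258 -0.507
endloop
endfacet
facet normal 0.423 -0.088 -0.902
outer loop
vertex 1.711 1.395 0.321
vertex 1.766 -0.752 0.556
vertex -0.083 1.258 -0.507
endloop
endfacet
facet normal -0.026 0.994 -0.109
outer loop
vertex -0.083 1.258 -0.507
vertex 1.068 1.528 1.692
vertex 1.711 1.395 0.321
endloop
endfacet
facet normal 0.906 0.069 0.418
outer loop
vertex 1.711 1.395 0.321
vertex 1.123 -0.618 1.927
vertex 1.766 -0.752 0.556
endloop
endfacet
facet normal 0.906 0.069 0.418
outer loop
vertex 1.068 1.528 1.692
vertex 1.123 -0.618 1.927
vertex 1.711 1.395 0.321
endloop
endfacet

endsolid


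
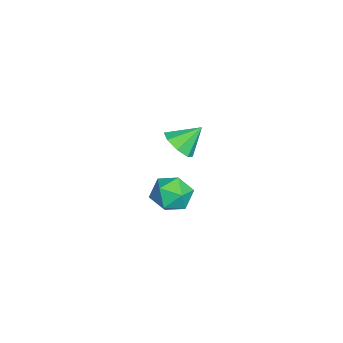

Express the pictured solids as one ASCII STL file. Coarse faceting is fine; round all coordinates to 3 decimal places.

solid 
facet normal -0.717 -0.042 0.696
outer loop
vertex 2.501 3.24 -2.45
vertex 2.907 2.34 -2.086
vertex 3.233 3.26 -1.695
endloop
endfacet
facet normal -0.563 0.635 0.529
outer loop
vertex 2.501 3.24 -2.45
vertex 3.233 3.26 -1.695
vertex 3.273 3.953 -2.484
endloop
endfacet
facet normal -0.673 0.720 -0.171
outer loop
vertex 2.501 3.24 -2.45
vertex 3.273 3.953 -2.484
vertex 2.971 3.462 -3.364
endloop
endfacet
facet normal -0.894 0.095 -0.437
outer loop
vertex 2.501 3.24 -2.45
vertex 2.971 3.462 -3.364
vertex 2.745 2.465 -3.118
endloop
endfacet
facet normal -0.921 -0.376 0.099
outer loop
vertex 2.501 3.24 -2.45
vertex 2.745 2.465 -3.118
vertex 2.907 2.34 -2.086
endloop
endfacet
facet normal 0.130 0.742 0.658
outer loop
vertex 3.273 3.953 -2.484
vertex 3.233 3.26 -1.695
vertex 4.155 3.495 -2.142
endloop
endfacet
facet normal -0.118 -0.353 0.928
outer loop
vertex 3.233 3.26 -1.695
vertex 2.907 2.34 -2.086
vertex 3.929 2.498 -1.896
endloop
endfacet
facet normal -0.449 -0.893 -0.038
outer loop
vertex 2.907 2.34 -2.086
vertex 2.745 2.465 -3.118
vertex 3.627 2.007 -2.776
endloop
endfacet
facet normal -0.405 -0.131 -0.905
outer loop
vertex 2.745 2.465 -3.118
vertex 2.971 3.462 -3.364
vertex 3.667 2.7 -3.565
endloop
endfacet
facet normal -0.048 0.879 -0.474
outer loop
vertex 2.971 3.462 -3.364
vertex 3.273 3.953 -2.484
vertex 3.993 3.62 -3.174
endloop
endfacet
facet normal 0.894 -0.095 0.437
outer loop
vertex 4.399 2.72 -2.81
vertex 4.155 3.495 -2.142
vertex 3.929 2.498 -1.896
endloop
endfacet
facet normal 0.673 -0.720 0.171
outer loop
vertex 4.399 2.72 -2.81
vertex 3.929 2.498 -1.896
vertex 3.627 2.007 -2.776
endloop
endfacet
facet normal 0.563 -0.635 -0.529
outer loop
vertex 4.399 2.72 -2.81
vertex 3.627 2.007 -2.776
vertex 3.667 2.7 -3.565
endloop
endfacet
facet normal 0.717 0.042 -0.696
outer loop
vertex 4.399 2.72 -2.81
vertex 3.667 2.7 -3.565
vertex 3.993 3.62 -3.174
endloop
endfacet
facet normal 0.921 0.376 -0.099
outer loop
vertex 4.399 2.72 -2.81
vertex 3.993 3.62 -3.174
vertex 4.155 3.495 -2.142
endloop
endfacet
facet normal 0.405 0.131 0.905
outer loop
vertex 3.929 2.498 -1.896
vertex 4.155 3.495 -2.142
vertex 3.233 3.26 -1.695
endloop
endfacet
facet normal 0.048 -0.879 0.474
outer loop
vertex 3.627 2.007 -2.776
vertex 3.929 2.498 -1.896
vertex 2.907 2.34 -2.086
endloop
endfacet
facet normal -0.130 -0.742 -0.658
outer loop
vertex 3.667 2.7 -3.565
vertex 3.627 2.007 -2.776
vertex 2.745 2.465 -3.118
endloop
endfacet
facet normal 0.118 0.353 -0.928
outer loop
vertex 3.993 3.62 -3.174
vertex 3.667 2.7 -3.565
vertex 2.971 3.462 -3.364
endloop
endfacet
facet normal 0.449 0.893 0.038
outer loop
vertex 4.155 3.495 -2.142
vertex 3.993 3.62 -3.174
vertex 3.273 3.953 -2.484
endloop
endfacet
facet normal 0.256 -0.706 -0.661
outer loop
vertex -1.337 2.896 -3.424
vertex -2.246 2.883 -3.762
vertex -1.44 3.378 -3.979
endloop
endfacet
facet normal 0.695 0.602 0.394
outer loop
vertex -1.337 2.896 -3.424
vertex -1.44 3.378 -3.979
vertex -2.634 3.957 -2.758
endloop
endfacet
facet normal 0.256 -0.706 -0.661
outer loop
vertex -1.44 3.378 -3.979
vertex -2.246 2.883 -3.762
vertex -2.016 3.57 -4.407
endloop
endfacet
facet normal 0.368 0.926 -0.080
outer loop
vertex -1.44 3.378 -3.979
vertex -2.016 3.57 -4.407
vertex -2.634 3.957 -2.758
endloop
endfacet
facet normal 0.255 -0.706 -0.661
outer loop
vertex -2.016 3.57 -4.407
vertex -2.246 2.883 -3.762
vertex -2.726 3.36 -4.457
endloop
endfacet
facet normal -0.250 0.918 -0.309
outer loop
vertex -2.016 3.57 -4.407
vertex -2.726 3.36 -4.457
vertex -2.634 3.957 -2.758
endloop
endfacet
facet normal 0.255 -0.706 -0.661
outer loop
vertex -2.726 3.36 -4.457
vertex -2.246 2.883 -3.762
vertex -3.155 2.871 -4.1
endloop
endfacet
facet normal -0.797 0.582 -0.161
outer loop
vertex -2.726 3.36 -4.457
vertex -3.155 2.871 -4.1
vertex -2.634 3.957 -2.758
endloop
endfacet
facet normal 0.255 -0.706 -0.661
outer loop
vertex -3.155 2.871 -4.1
vertex -2.246 2.883 -3.762
vertex -3.052 2.389 -3.545
endloop
endfacet
facet normal -0.954 0.115 0.277
outer loop
vertex -3.155 2.871 -4.1
vertex -3.052 2.389 -3.545
vertex -2.634 3.957 -2.758
endloop
endfacet
facet normal 0.255 -0.706 -0.660
outer loop
vertex -3.052 2.389 -3.545
vertex -2.246 2.883 -3.762
vertex -2.476 2.197 -3.117
endloop
endfacet
facet normal -0.627 -0.209 0.750
outer loop
vertex -3.052 2.389 -3.545
vertex -2.476 2.197 -3.117
vertex -2.634 3.957 -2.758
endloop
endfacet
facet normal 0.255 -0.706 -0.660
outer loop
vertex -2.476 2.197 -3.117
vertex -2.246 2.883 -3.762
vertex -1.766 2.407 -3.067
endloop
endfacet
facet normal -0.010 -0.201 0.980
outer loop
vertex -2.476 2.197 -3.117
vertex -1.766 2.407 -3.067
vertex -2.634 3.957 -2.758
endloop
endfacet
facet normal 0.256 -0.706 -0.660
outer loop
vertex -1.766 2.407 -3.067
vertex -2.246 2.883 -3.762
vertex -1.337 2.896 -3.424
endloop
endfacet
facet normal 0.538 0.135 0.832
outer loop
vertex -1.766 2.407 -3.067
vertex -1.337 2.896 -3.424
vertex -2.634 3.957 -2.758
endloop
endfacet

endsolid


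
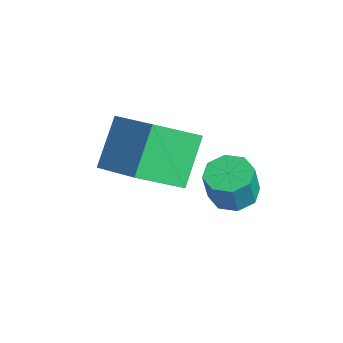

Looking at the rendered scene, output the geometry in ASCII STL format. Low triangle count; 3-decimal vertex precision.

solid 
facet normal -0.474 0.457 0.753
outer loop
vertex -0.061 0.401 0.737
vertex -0.158 2.133 -0.375
vertex -1.978 -0.233 -0.085
endloop
endfacet
facet normal 0.046 -0.840 0.540
outer loop
vertex -0.982 -1.193 -1.665
vertex -0.061 0.401 0.737
vertex -1.978 -0.233 -0.085
endloop
endfacet
facet normal -0.474 0.457 0.752
outer loop
vertex -1.978 -0.233 -0.085
vertex -0.158 2.133 -0.375
vertex -2.074 1.498 -1.197
endloop
endfacet
facet normal -0.879 -0.291 -0.377
outer loop
vertex -2.074 1.498 -1.197
vertex -0.982 -1.193 -1.665
vertex -1.978 -0.233 -0.085
endloop
endfacet
facet normal 0.879 0.291 0.377
outer loop
vertex -0.061 0.401 0.737
vertex 0.838 1.173 -1.955
vertex -0.158 2.133 -0.375
endloop
endfacet
facet normal 0.047 -0.841 0.540
outer loop
vertex 0.934 -0.558 -0.843
vertex -0.061 0.401 0.737
vertex -0.982 -1.193 -1.665
endloop
endfacet
facet normal 0.879 0.291 0.377
outer loop
vertex 0.934 -0.558 -0.843
vertex 0.838 1.173 -1.955
vertex -0.061 0.401 0.737
endloop
endfacet
facet normal -0.047 0.840 -0.540
outer loop
vertex -0.158 2.133 -0.375
vertex 0.838 1.173 -1.955
vertex -2.074 1.498 -1.197
endloop
endfacet
facet normal -0.879 -0.291 -0.377
outer loop
vertex -1.079 0.539 -2.777
vertex -0.982 -1.193 -1.665
vertex -2.074 1.498 -1.197
endloop
endfacet
facet normal -0.047 0.841 -0.540
outer loop
vertex -2.074 1.498 -1.197
vertex 0.838 1.173 -1.955
vertex -1.079 0.539 -2.777
endloop
endfacet
facet normal 0.474 -0.457 -0.753
outer loop
vertex -1.079 0.539 -2.777
vertex 0.934 -0.558 -0.843
vertex -0.982 -1.193 -1.665
endloop
endfacet
facet normal 0.474 -0.457 -0.753
outer loop
vertex 0.838 1.173 -1.955
vertex 0.934 -0.558 -0.843
vertex -1.079 0.539 -2.777
endloop
endfacet
facet normal -0.234 0.239 -0.943
outer loop
vertex 2.937 2.136 -1.668
vertex 2.161 2.312 -1.431
vertex 2.867 2.743 -1.497
endloop
endfacet
facet normal 0.966 0.167 -0.197
outer loop
vertex 2.937 2.136 -1.668
vertex 2.867 2.743 -1.497
vertex 3.255 1.813 -0.385
endloop
endfacet
facet normal 0.966 0.167 -0.198
outer loop
vertex 3.255 1.813 -0.385
vertex 2.867 2.743 -1.497
vertex 3.185 2.42 -0.215
endloop
endfacet
facet normal 0.233 -0.237 0.943
outer loop
vertex 3.255 1.813 -0.385
vertex 3.185 2.42 -0.215
vertex 2.479 1.988 -0.149
endloop
endfacet
facet normal -0.233 0.237 -0.943
outer loop
vertex 2.867 2.743 -1.497
vertex 2.161 2.312 -1.431
vertex 2.383 3.098 -1.288
endloop
endfacet
facet normal 0.605 0.795 0.050
outer loop
vertex 2.867 2.743 -1.497
vertex 2.383 3.098 -1.288
vertex 3.185 2.42 -0.215
endloop
endfacet
facet normal 0.605 0.795 0.050
outer loop
vertex 3.185 2.42 -0.215
vertex 2.383 3.098 -1.288
vertex 2.701 2.775 -0.006
endloop
endfacet
facet normal 0.233 -0.237 0.943
outer loop
vertex 3.185 2.42 -0.215
vertex 2.701 2.775 -0.006
vertex 2.479 1.988 -0.149
endloop
endfacet
facet normal -0.233 0.237 -0.943
outer loop
vertex 2.383 3.098 -1.288
vertex 2.161 2.312 -1.431
vertex 1.77 2.992 -1.163
endloop
endfacet
facet normal -0.111 0.957 0.269
outer loop
vertex 2.383 3.098 -1.288
vertex 1.77 2.992 -1.163
vertex 2.701 2.775 -0.006
endloop
endfacet
facet normal -0.110 0.957 0.268
outer loop
vertex 2.701 2.775 -0.006
vertex 1.77 2.992 -1.163
vertex 2.087 2.669 0.12
endloop
endfacet
facet normal 0.234 -0.237 0.943
outer loop
vertex 2.701 2.775 -0.006
vertex 2.087 2.669 0.12
vertex 2.479 1.988 -0.149
endloop
endfacet
facet normal -0.233 0.238 -0.943
outer loop
vertex 1.77 2.992 -1.163
vertex 2.161 2.312 -1.431
vertex 1.385 2.487 -1.195
endloop
endfacet
facet normal -0.761 0.559 0.329
outer loop
vertex 1.77 2.992 -1.163
vertex 1.385 2.487 -1.195
vertex 2.087 2.669 0.12
endloop
endfacet
facet normal -0.762 0.558 0.329
outer loop
vertex 2.087 2.669 0.12
vertex 1.385 2.487 -1.195
vertex 1.703 2.164 0.088
endloop
endfacet
facet normal 0.234 -0.238 0.943
outer loop
vertex 2.087 2.669 0.12
vertex 1.703 2.164 0.088
vertex 2.479 1.988 -0.149
endloop
endfacet
facet normal -0.233 0.237 -0.943
outer loop
vertex 1.385 2.487 -1.195
vertex 2.161 2.312 -1.431
vertex 1.455 1.88 -1.365
endloop
endfacet
facet normal -0.966 -0.167 0.197
outer loop
vertex 1.385 2.487 -1.195
vertex 1.455 1.88 -1.365
vertex 1.703 2.164 0.088
endloop
endfacet
facet normal -0.966 -0.167 0.198
outer loop
vertex 1.703 2.164 0.088
vertex 1.455 1.88 -1.365
vertex 1.773 1.557 -0.083
endloop
endfacet
facet normal 0.234 -0.239 0.943
outer loop
vertex 1.703 2.164 0.088
vertex 1.773 1.557 -0.083
vertex 2.479 1.988 -0.149
endloop
endfacet
facet normal -0.233 0.237 -0.943
outer loop
vertex 1.455 1.88 -1.365
vertex 2.161 2.312 -1.431
vertex 1.939 1.525 -1.574
endloop
endfacet
facet normal -0.605 -0.795 -0.050
outer loop
vertex 1.455 1.88 -1.365
vertex 1.939 1.525 -1.574
vertex 1.773 1.557 -0.083
endloop
endfacet
facet normal -0.605 -0.795 -0.050
outer loop
vertex 1.773 1.557 -0.083
vertex 1.939 1.525 -1.574
vertex 2.257 1.202 -0.292
endloop
endfacet
facet normal 0.233 -0.237 0.943
outer loop
vertex 1.773 1.557 -0.083
vertex 2.257 1.202 -0.292
vertex 2.479 1.988 -0.149
endloop
endfacet
facet normal -0.234 0.237 -0.943
outer loop
vertex 1.939 1.525 -1.574
vertex 2.161 2.312 -1.431
vertex 2.553 1.631 -1.7
endloop
endfacet
facet normal 0.110 -0.957 -0.268
outer loop
vertex 1.939 1.525 -1.574
vertex 2.553 1.631 -1.7
vertex 2.257 1.202 -0.292
endloop
endfacet
facet normal 0.111 -0.957 -0.268
outer loop
vertex 2.257 1.202 -0.292
vertex 2.553 1.631 -1.7
vertex 2.87 1.308 -0.417
endloop
endfacet
facet normal 0.233 -0.237 0.943
outer loop
vertex 2.257 1.202 -0.292
vertex 2.87 1.308 -0.417
vertex 2.479 1.988 -0.149
endloop
endfacet
facet normal -0.234 0.238 -0.943
outer loop
vertex 2.553 1.631 -1.7
vertex 2.161 2.312 -1.431
vertex 2.937 2.136 -1.668
endloop
endfacet
facet normal 0.762 -0.558 -0.329
outer loop
vertex 2.553 1.631 -1.7
vertex 2.937 2.136 -1.668
vertex 2.87 1.308 -0.417
endloop
endfacet
facet normal 0.761 -0.559 -0.329
outer loop
vertex 2.87 1.308 -0.417
vertex 2.937 2.136 -1.668
vertex 3.255 1.813 -0.385
endloop
endfacet
facet normal 0.233 -0.238 0.943
outer loop
vertex 2.87 1.308 -0.417
vertex 3.255 1.813 -0.385
vertex 2.479 1.988 -0.149
endloop
endfacet

endsolid


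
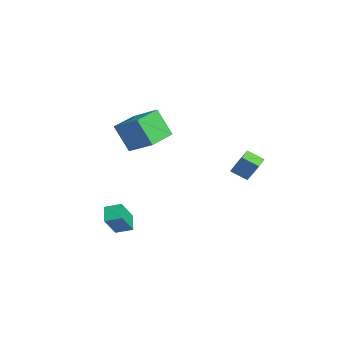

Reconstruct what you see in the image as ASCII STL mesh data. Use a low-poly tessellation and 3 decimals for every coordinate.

solid 
facet normal -0.337 -0.375 -0.864
outer loop
vertex -0.248 3.012 1.609
vertex -1.143 3.57 1.716
vertex 0.228 3.882 1.046
endloop
endfacet
facet normal 0.844 -0.527 -0.101
outer loop
vertex 0.703 4.41 2.264
vertex -0.248 3.012 1.609
vertex 0.228 3.882 1.046
endloop
endfacet
facet normal -0.337 -0.375 -0.864
outer loop
vertex 0.228 3.882 1.046
vertex -1.143 3.57 1.716
vertex -0.667 4.44 1.153
endloop
endfacet
facet normal 0.417 0.763 -0.493
outer loop
vertex -0.667 4.44 1.153
vertex 0.703 4.41 2.264
vertex 0.228 3.882 1.046
endloop
endfacet
facet normal -0.417 -0.763 0.493
outer loop
vertex -0.248 3.012 1.609
vertex -0.668 4.098 2.934
vertex -1.143 3.57 1.716
endloop
endfacet
facet normal 0.844 -0.527 -0.101
outer loop
vertex 0.227 3.54 2.827
vertex -0.248 3.012 1.609
vertex 0.703 4.41 2.264
endloop
endfacet
facet normal -0.417 -0.763 0.493
outer loop
vertex 0.227 3.54 2.827
vertex -0.668 4.098 2.934
vertex -0.248 3.012 1.609
endloop
endfacet
facet normal -0.844 0.527 0.101
outer loop
vertex -1.143 3.57 1.716
vertex -0.668 4.098 2.934
vertex -0.667 4.44 1.153
endloop
endfacet
facet normal 0.417 0.763 -0.493
outer loop
vertex -0.192 4.968 2.371
vertex 0.703 4.41 2.264
vertex -0.667 4.44 1.153
endloop
endfacet
facet normal -0.844 0.527 0.101
outer loop
vertex -0.667 4.44 1.153
vertex -0.668 4.098 2.934
vertex -0.192 4.968 2.371
endloop
endfacet
facet normal 0.337 0.375 0.864
outer loop
vertex -0.192 4.968 2.371
vertex 0.227 3.54 2.827
vertex 0.703 4.41 2.264
endloop
endfacet
facet normal 0.337 0.375 0.864
outer loop
vertex -0.668 4.098 2.934
vertex 0.227 3.54 2.827
vertex -0.192 4.968 2.371
endloop
endfacet
facet normal -0.435 0.438 -0.786
outer loop
vertex -0.304 -3.575 -1.462
vertex 0.063 -2.653 -1.151
vertex 0.64 -3.743 -2.078
endloop
endfacet
facet normal -0.353 -0.886 -0.299
outer loop
vertex 1.397 -4.507 -0.709
vertex -0.304 -3.575 -1.462
vertex 0.64 -3.743 -2.078
endloop
endfacet
facet normal -0.434 0.439 -0.787
outer loop
vertex 0.64 -3.743 -2.078
vertex 0.063 -2.653 -1.151
vertex 1.008 -2.821 -1.766
endloop
endfacet
facet normal 0.828 -0.148 -0.540
outer loop
vertex 1.008 -2.821 -1.766
vertex 1.397 -4.507 -0.709
vertex 0.64 -3.743 -2.078
endloop
endfacet
facet normal -0.828 0.147 0.540
outer loop
vertex -0.304 -3.575 -1.462
vertex 0.82 -3.417 0.218
vertex 0.063 -2.653 -1.151
endloop
endfacet
facet normal -0.353 -0.886 -0.300
outer loop
vertex 0.452 -4.339 -0.094
vertex -0.304 -3.575 -1.462
vertex 1.397 -4.507 -0.709
endloop
endfacet
facet normal -0.828 0.148 0.540
outer loop
vertex 0.452 -4.339 -0.094
vertex 0.82 -3.417 0.218
vertex -0.304 -3.575 -1.462
endloop
endfacet
facet normal 0.353 0.886 0.300
outer loop
vertex 0.063 -2.653 -1.151
vertex 0.82 -3.417 0.218
vertex 1.008 -2.821 -1.766
endloop
endfacet
facet normal 0.828 -0.148 -0.540
outer loop
vertex 1.764 -3.585 -0.398
vertex 1.397 -4.507 -0.709
vertex 1.008 -2.821 -1.766
endloop
endfacet
facet normal 0.353 0.886 0.300
outer loop
vertex 1.008 -2.821 -1.766
vertex 0.82 -3.417 0.218
vertex 1.764 -3.585 -0.398
endloop
endfacet
facet normal 0.434 -0.438 0.787
outer loop
vertex 1.764 -3.585 -0.398
vertex 0.452 -4.339 -0.094
vertex 1.397 -4.507 -0.709
endloop
endfacet
facet normal 0.435 -0.440 0.786
outer loop
vertex 0.82 -3.417 0.218
vertex 0.452 -4.339 -0.094
vertex 1.764 -3.585 -0.398
endloop
endfacet
facet normal -0.652 -0.586 -0.481
outer loop
vertex -3.753 -2.926 4.237
vertex -5.161 -1.454 4.35
vertex -3.117 -2.182 2.47
endloop
endfacet
facet normal 0.690 -0.722 -0.055
outer loop
vertex -1.899 -1.086 3.37
vertex -3.753 -2.926 4.237
vertex -3.117 -2.182 2.47
endloop
endfacet
facet normal -0.651 -0.587 -0.481
outer loop
vertex -3.117 -2.182 2.47
vertex -5.161 -1.454 4.35
vertex -4.525 -0.711 2.583
endloop
endfacet
facet normal 0.315 0.368 -0.875
outer loop
vertex -4.525 -0.711 2.583
vertex -1.899 -1.086 3.37
vertex -3.117 -2.182 2.47
endloop
endfacet
facet normal -0.315 -0.368 0.875
outer loop
vertex -3.753 -2.926 4.237
vertex -3.943 -0.358 5.25
vertex -5.161 -1.454 4.35
endloop
endfacet
facet normal 0.690 -0.721 -0.055
outer loop
vertex -2.535 -1.829 5.137
vertex -3.753 -2.926 4.237
vertex -1.899 -1.086 3.37
endloop
endfacet
facet normal -0.315 -0.368 0.875
outer loop
vertex -2.535 -1.829 5.137
vertex -3.943 -0.358 5.25
vertex -3.753 -2.926 4.237
endloop
endfacet
facet normal -0.690 0.722 0.055
outer loop
vertex -5.161 -1.454 4.35
vertex -3.943 -0.358 5.25
vertex -4.525 -0.711 2.583
endloop
endfacet
facet normal 0.315 0.368 -0.875
outer loop
vertex -3.307 0.386 3.483
vertex -1.899 -1.086 3.37
vertex -4.525 -0.711 2.583
endloop
endfacet
facet normal -0.690 0.721 0.055
outer loop
vertex -4.525 -0.711 2.583
vertex -3.943 -0.358 5.25
vertex -3.307 0.386 3.483
endloop
endfacet
facet normal 0.652 0.586 0.481
outer loop
vertex -3.307 0.386 3.483
vertex -2.535 -1.829 5.137
vertex -1.899 -1.086 3.37
endloop
endfacet
facet normal 0.651 0.586 0.481
outer loop
vertex -3.943 -0.358 5.25
vertex -2.535 -1.829 5.137
vertex -3.307 0.386 3.483
endloop
endfacet

endsolid


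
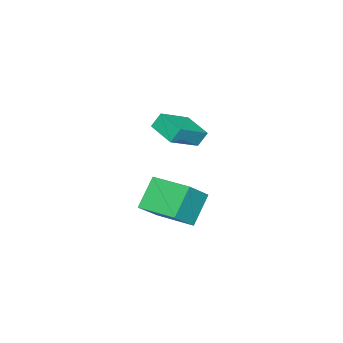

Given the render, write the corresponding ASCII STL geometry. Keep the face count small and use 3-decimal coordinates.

solid 
facet normal -0.378 0.365 0.851
outer loop
vertex -3.51 -0.925 -0.458
vertex -2.836 0.492 -0.767
vertex -5.151 -0.357 -1.43
endloop
endfacet
facet normal -0.421 -0.886 0.193
outer loop
vertex -4.804 -0.692 -2.213
vertex -3.51 -0.925 -0.458
vertex -5.151 -0.357 -1.43
endloop
endfacet
facet normal -0.378 0.365 0.851
outer loop
vertex -5.151 -0.357 -1.43
vertex -2.836 0.492 -0.767
vertex -4.477 1.061 -1.739
endloop
endfacet
facet normal -0.825 0.286 -0.488
outer loop
vertex -4.477 1.061 -1.739
vertex -4.804 -0.692 -2.213
vertex -5.151 -0.357 -1.43
endloop
endfacet
facet normal 0.825 -0.286 0.488
outer loop
vertex -3.51 -0.925 -0.458
vertex -2.489 0.157 -1.55
vertex -2.836 0.492 -0.767
endloop
endfacet
facet normal -0.422 -0.886 0.193
outer loop
vertex -3.163 -1.261 -1.241
vertex -3.51 -0.925 -0.458
vertex -4.804 -0.692 -2.213
endloop
endfacet
facet normal 0.825 -0.286 0.488
outer loop
vertex -3.163 -1.261 -1.241
vertex -2.489 0.157 -1.55
vertex -3.51 -0.925 -0.458
endloop
endfacet
facet normal 0.421 0.886 -0.192
outer loop
vertex -2.836 0.492 -0.767
vertex -2.489 0.157 -1.55
vertex -4.477 1.061 -1.739
endloop
endfacet
facet normal -0.825 0.286 -0.488
outer loop
vertex -4.13 0.725 -2.522
vertex -4.804 -0.692 -2.213
vertex -4.477 1.061 -1.739
endloop
endfacet
facet normal 0.421 0.886 -0.194
outer loop
vertex -4.477 1.061 -1.739
vertex -2.489 0.157 -1.55
vertex -4.13 0.725 -2.522
endloop
endfacet
facet normal 0.377 -0.365 -0.851
outer loop
vertex -4.13 0.725 -2.522
vertex -3.163 -1.261 -1.241
vertex -4.804 -0.692 -2.213
endloop
endfacet
facet normal 0.378 -0.365 -0.851
outer loop
vertex -2.489 0.157 -1.55
vertex -3.163 -1.261 -1.241
vertex -4.13 0.725 -2.522
endloop
endfacet
facet normal -0.722 0.133 -0.679
outer loop
vertex -0.243 1.477 -2.771
vertex 0.004 3.488 -2.64
vertex 0.996 1.412 -4.102
endloop
endfacet
facet normal -0.122 -0.990 -0.065
outer loop
vertex 2.296 1.172 -2.88
vertex -0.243 1.477 -2.771
vertex 0.996 1.412 -4.102
endloop
endfacet
facet normal -0.722 0.133 -0.679
outer loop
vertex 0.996 1.412 -4.102
vertex 0.004 3.488 -2.64
vertex 1.243 3.422 -3.971
endloop
endfacet
facet normal 0.681 -0.036 -0.731
outer loop
vertex 1.243 3.422 -3.971
vertex 2.296 1.172 -2.88
vertex 0.996 1.412 -4.102
endloop
endfacet
facet normal -0.681 0.036 0.731
outer loop
vertex -0.243 1.477 -2.771
vertex 1.304 3.248 -1.418
vertex 0.004 3.488 -2.64
endloop
endfacet
facet normal -0.122 -0.990 -0.064
outer loop
vertex 1.057 1.238 -1.549
vertex -0.243 1.477 -2.771
vertex 2.296 1.172 -2.88
endloop
endfacet
facet normal -0.681 0.036 0.731
outer loop
vertex 1.057 1.238 -1.549
vertex 1.304 3.248 -1.418
vertex -0.243 1.477 -2.771
endloop
endfacet
facet normal 0.122 0.990 0.065
outer loop
vertex 0.004 3.488 -2.64
vertex 1.304 3.248 -1.418
vertex 1.243 3.422 -3.971
endloop
endfacet
facet normal 0.681 -0.036 -0.731
outer loop
vertex 2.543 3.183 -2.749
vertex 2.296 1.172 -2.88
vertex 1.243 3.422 -3.971
endloop
endfacet
facet normal 0.121 0.991 0.065
outer loop
vertex 1.243 3.422 -3.971
vertex 1.304 3.248 -1.418
vertex 2.543 3.183 -2.749
endloop
endfacet
facet normal 0.722 -0.133 0.679
outer loop
vertex 2.543 3.183 -2.749
vertex 1.057 1.238 -1.549
vertex 2.296 1.172 -2.88
endloop
endfacet
facet normal 0.722 -0.133 0.679
outer loop
vertex 1.304 3.248 -1.418
vertex 1.057 1.238 -1.549
vertex 2.543 3.183 -2.749
endloop
endfacet

endsolid


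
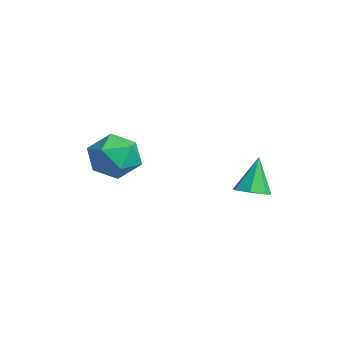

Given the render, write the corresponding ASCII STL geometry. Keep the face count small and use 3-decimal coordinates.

solid 
facet normal -0.746 0.665 0.004
outer loop
vertex -2.159 -1.542 -0.117
vertex -2.626 -2.071 0.677
vertex -1.933 -1.295 0.891
endloop
endfacet
facet normal -0.136 0.969 -0.207
outer loop
vertex -2.159 -1.542 -0.117
vertex -1.933 -1.295 0.891
vertex -1.156 -1.34 0.168
endloop
endfacet
facet normal 0.098 0.616 -0.781
outer loop
vertex -2.159 -1.542 -0.117
vertex -1.156 -1.34 0.168
vertex -1.369 -2.144 -0.493
endloop
endfacet
facet normal -0.368 0.095 -0.925
outer loop
vertex -2.159 -1.542 -0.117
vertex -1.369 -2.144 -0.493
vertex -2.277 -2.596 -0.178
endloop
endfacet
facet normal -0.889 0.125 -0.440
outer loop
vertex -2.159 -1.542 -0.117
vertex -2.277 -2.596 -0.178
vertex -2.626 -2.071 0.677
endloop
endfacet
facet normal 0.344 0.885 0.314
outer loop
vertex -1.156 -1.34 0.168
vertex -1.933 -1.295 0.891
vertex -1.003 -1.744 1.138
endloop
endfacet
facet normal -0.644 0.394 0.656
outer loop
vertex -1.933 -1.295 0.891
vertex -2.626 -2.071 0.677
vertex -1.911 -2.196 1.453
endloop
endfacet
facet normal -0.875 -0.480 -0.062
outer loop
vertex -2.626 -2.071 0.677
vertex -2.277 -2.596 -0.178
vertex -2.124 -3.0 0.792
endloop
endfacet
facet normal -0.030 -0.530 -0.848
outer loop
vertex -2.277 -2.596 -0.178
vertex -1.369 -2.144 -0.493
vertex -1.347 -3.045 0.069
endloop
endfacet
facet normal 0.723 0.314 -0.615
outer loop
vertex -1.369 -2.144 -0.493
vertex -1.156 -1.34 0.168
vertex -0.654 -2.269 0.283
endloop
endfacet
facet normal 0.368 -0.095 0.925
outer loop
vertex -1.121 -2.798 1.077
vertex -1.003 -1.744 1.138
vertex -1.911 -2.196 1.453
endloop
endfacet
facet normal -0.098 -0.616 0.781
outer loop
vertex -1.121 -2.798 1.077
vertex -1.911 -2.196 1.453
vertex -2.124 -3.0 0.792
endloop
endfacet
facet normal 0.136 -0.969 0.207
outer loop
vertex -1.121 -2.798 1.077
vertex -2.124 -3.0 0.792
vertex -1.347 -3.045 0.069
endloop
endfacet
facet normal 0.746 -0.665 -0.004
outer loop
vertex -1.121 -2.798 1.077
vertex -1.347 -3.045 0.069
vertex -0.654 -2.269 0.283
endloop
endfacet
facet normal 0.889 -0.125 0.440
outer loop
vertex -1.121 -2.798 1.077
vertex -0.654 -2.269 0.283
vertex -1.003 -1.744 1.138
endloop
endfacet
facet normal 0.030 0.530 0.848
outer loop
vertex -1.911 -2.196 1.453
vertex -1.003 -1.744 1.138
vertex -1.933 -1.295 0.891
endloop
endfacet
facet normal -0.723 -0.314 0.615
outer loop
vertex -2.124 -3.0 0.792
vertex -1.911 -2.196 1.453
vertex -2.626 -2.071 0.677
endloop
endfacet
facet normal -0.344 -0.885 -0.314
outer loop
vertex -1.347 -3.045 0.069
vertex -2.124 -3.0 0.792
vertex -2.277 -2.596 -0.178
endloop
endfacet
facet normal 0.644 -0.394 -0.656
outer loop
vertex -0.654 -2.269 0.283
vertex -1.347 -3.045 0.069
vertex -1.369 -2.144 -0.493
endloop
endfacet
facet normal 0.875 0.480 0.062
outer loop
vertex -1.003 -1.744 1.138
vertex -0.654 -2.269 0.283
vertex -1.156 -1.34 0.168
endloop
endfacet
facet normal 0.278 -0.278 -0.919
outer loop
vertex 2.963 0.962 0.21
vertex 2.419 1.241 -0.039
vertex 3.013 1.512 0.059
endloop
endfacet
facet normal 0.786 0.096 0.611
outer loop
vertex 2.963 0.962 0.21
vertex 3.013 1.512 0.059
vertex 2.001 1.659 1.339
endloop
endfacet
facet normal 0.279 -0.279 -0.919
outer loop
vertex 3.013 1.512 0.059
vertex 2.419 1.241 -0.039
vertex 2.617 1.858 -0.166
endloop
endfacet
facet normal 0.516 0.796 0.316
outer loop
vertex 3.013 1.512 0.059
vertex 2.617 1.858 -0.166
vertex 2.001 1.659 1.339
endloop
endfacet
facet normal 0.280 -0.279 -0.919
outer loop
vertex 2.617 1.858 -0.166
vertex 2.419 1.241 -0.039
vertex 2.072 1.74 -0.296
endloop
endfacet
facet normal -0.220 0.975 0.039
outer loop
vertex 2.617 1.858 -0.166
vertex 2.072 1.74 -0.296
vertex 2.001 1.659 1.339
endloop
endfacet
facet normal 0.279 -0.279 -0.919
outer loop
vertex 2.072 1.74 -0.296
vertex 2.419 1.241 -0.039
vertex 1.788 1.246 -0.232
endloop
endfacet
facet normal -0.868 0.497 -0.013
outer loop
vertex 2.072 1.74 -0.296
vertex 1.788 1.246 -0.232
vertex 2.001 1.659 1.339
endloop
endfacet
facet normal 0.279 -0.277 -0.919
outer loop
vertex 1.788 1.246 -0.232
vertex 2.419 1.241 -0.039
vertex 1.98 0.749 -0.024
endloop
endfacet
facet normal -0.939 -0.279 0.201
outer loop
vertex 1.788 1.246 -0.232
vertex 1.98 0.749 -0.024
vertex 2.001 1.659 1.339
endloop
endfacet
facet normal 0.280 -0.278 -0.919
outer loop
vertex 1.98 0.749 -0.024
vertex 2.419 1.241 -0.039
vertex 2.503 0.622 0.174
endloop
endfacet
facet normal -0.382 -0.766 0.517
outer loop
vertex 1.98 0.749 -0.024
vertex 2.503 0.622 0.174
vertex 2.001 1.659 1.339
endloop
endfacet
facet normal 0.278 -0.279 -0.919
outer loop
vertex 2.503 0.622 0.174
vertex 2.419 1.241 -0.039
vertex 2.963 0.962 0.21
endloop
endfacet
facet normal 0.388 -0.599 0.700
outer loop
vertex 2.503 0.622 0.174
vertex 2.963 0.962 0.21
vertex 2.001 1.659 1.339
endloop
endfacet

endsolid
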